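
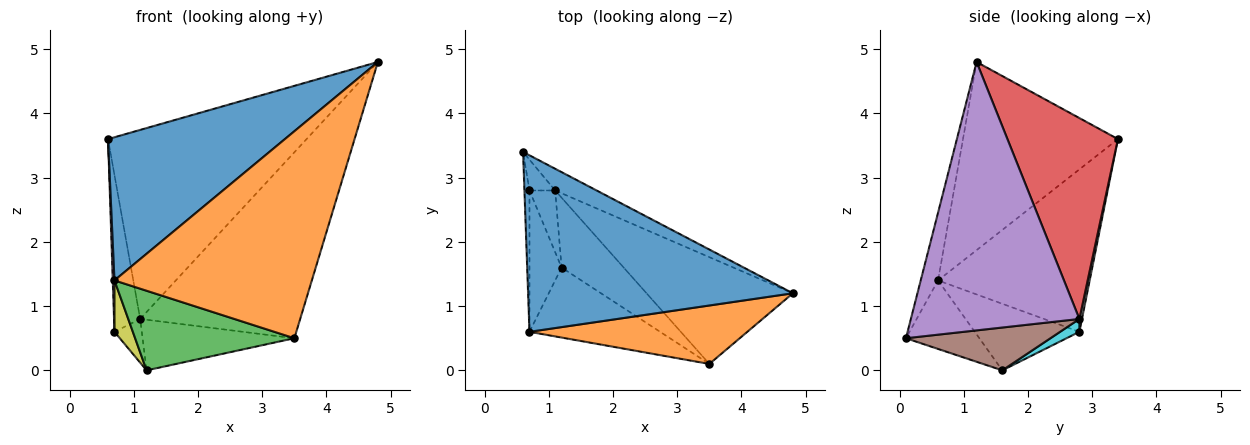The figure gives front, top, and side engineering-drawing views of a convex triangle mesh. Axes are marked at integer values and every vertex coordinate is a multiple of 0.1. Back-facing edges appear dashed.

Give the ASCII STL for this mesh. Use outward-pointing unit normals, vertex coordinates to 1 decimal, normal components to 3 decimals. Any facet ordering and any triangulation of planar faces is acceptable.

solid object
 facet normal -0.483 -0.552 0.680
  outer loop
   vertex 0.7 0.6 1.4
   vertex 4.8 1.2 4.8
   vertex 0.6 3.4 3.6
  endloop
 endfacet
 facet normal -0.084 -0.959 0.271
  outer loop
   vertex 0.7 0.6 1.4
   vertex 3.5 0.1 0.5
   vertex 4.8 1.2 4.8
  endloop
 endfacet
 facet normal -0.327 -0.710 -0.624
  outer loop
   vertex 0.7 0.6 1.4
   vertex 1.2 1.6 0.0
   vertex 3.5 0.1 0.5
  endloop
 endfacet
 facet normal 0.484 0.869 -0.100
  outer loop
   vertex 1.1 2.8 0.8
   vertex 0.6 3.4 3.6
   vertex 4.8 1.2 4.8
  endloop
 endfacet
 facet normal 0.674 0.640 -0.368
  outer loop
   vertex 1.1 2.8 0.8
   vertex 4.8 1.2 4.8
   vertex 3.5 0.1 0.5
  endloop
 endfacet
 facet normal 0.488 0.512 -0.707
  outer loop
   vertex 1.1 2.8 0.8
   vertex 3.5 0.1 0.5
   vertex 1.2 1.6 0.0
  endloop
 endfacet
 facet normal -0.999 -0.011 -0.031
  outer loop
   vertex 0.7 2.8 0.6
   vertex 0.7 0.6 1.4
   vertex 0.6 3.4 3.6
  endloop
 endfacet
 facet normal 0.096 0.977 -0.192
  outer loop
   vertex 0.7 2.8 0.6
   vertex 0.6 3.4 3.6
   vertex 1.1 2.8 0.8
  endloop
 endfacet
 facet normal -0.890 -0.156 -0.429
  outer loop
   vertex 0.7 2.8 0.6
   vertex 1.2 1.6 0.0
   vertex 0.7 0.6 1.4
  endloop
 endfacet
 facet normal 0.378 0.535 -0.756
  outer loop
   vertex 0.7 2.8 0.6
   vertex 1.1 2.8 0.8
   vertex 1.2 1.6 0.0
  endloop
 endfacet
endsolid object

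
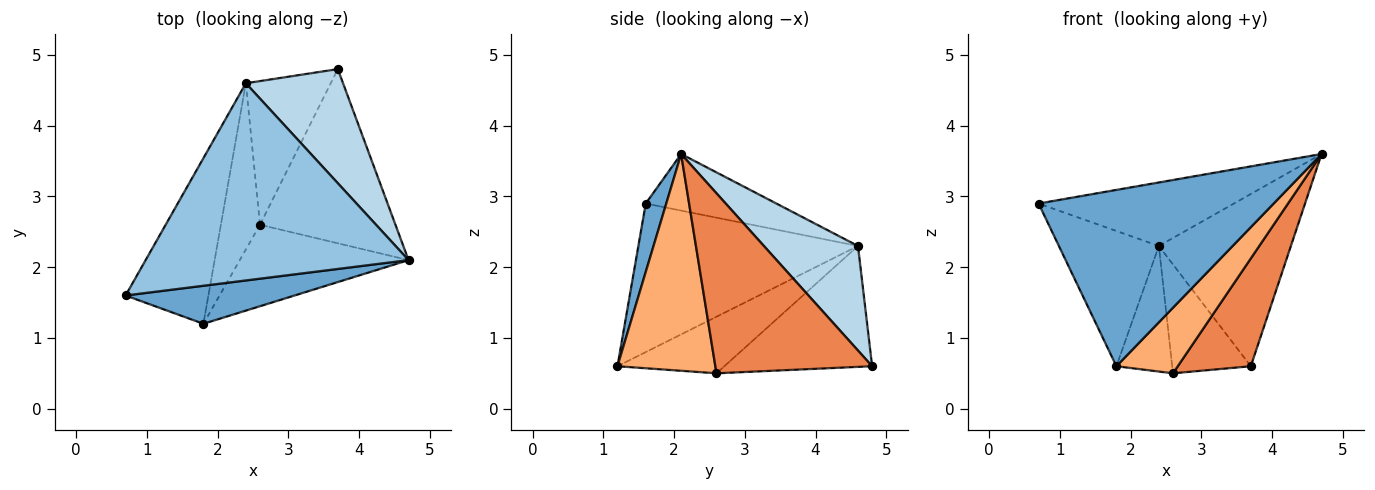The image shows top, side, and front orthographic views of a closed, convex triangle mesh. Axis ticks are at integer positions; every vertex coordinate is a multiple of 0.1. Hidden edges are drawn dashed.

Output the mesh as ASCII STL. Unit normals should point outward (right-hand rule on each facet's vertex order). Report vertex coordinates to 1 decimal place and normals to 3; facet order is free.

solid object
 facet normal 0.085 -0.974 0.210
  outer loop
   vertex 1.8 1.2 0.6
   vertex 4.7 2.1 3.6
   vertex 0.7 1.6 2.9
  endloop
 endfacet
 facet normal -0.201 0.300 0.933
  outer loop
   vertex 2.4 4.6 2.3
   vertex 0.7 1.6 2.9
   vertex 4.7 2.1 3.6
  endloop
 endfacet
 facet normal 0.511 0.717 0.475
  outer loop
   vertex 2.4 4.6 2.3
   vertex 4.7 2.1 3.6
   vertex 3.7 4.8 0.6
  endloop
 endfacet
 facet normal -0.812 0.369 -0.452
  outer loop
   vertex 2.4 4.6 2.3
   vertex 1.8 1.2 0.6
   vertex 0.7 1.6 2.9
  endloop
 endfacet
 facet normal 0.749 -0.349 -0.564
  outer loop
   vertex 2.6 2.6 0.5
   vertex 3.7 4.8 0.6
   vertex 4.7 2.1 3.6
  endloop
 endfacet
 facet normal 0.707 -0.443 -0.551
  outer loop
   vertex 2.6 2.6 0.5
   vertex 4.7 2.1 3.6
   vertex 1.8 1.2 0.6
  endloop
 endfacet
 facet normal -0.750 0.399 -0.527
  outer loop
   vertex 2.6 2.6 0.5
   vertex 2.4 4.6 2.3
   vertex 3.7 4.8 0.6
  endloop
 endfacet
 facet normal -0.756 0.395 -0.522
  outer loop
   vertex 2.6 2.6 0.5
   vertex 1.8 1.2 0.6
   vertex 2.4 4.6 2.3
  endloop
 endfacet
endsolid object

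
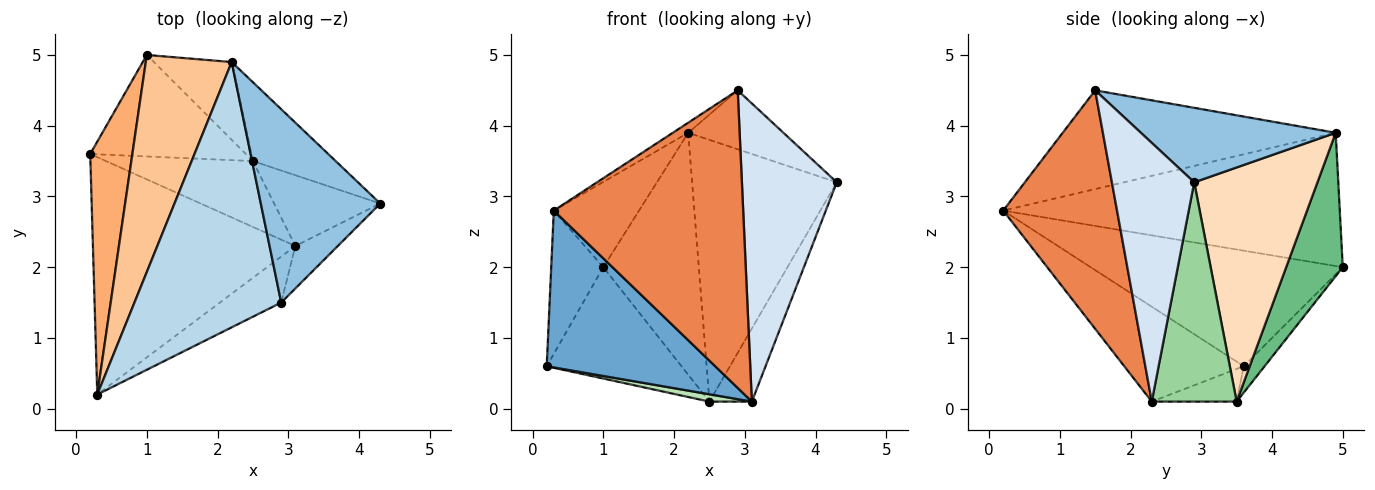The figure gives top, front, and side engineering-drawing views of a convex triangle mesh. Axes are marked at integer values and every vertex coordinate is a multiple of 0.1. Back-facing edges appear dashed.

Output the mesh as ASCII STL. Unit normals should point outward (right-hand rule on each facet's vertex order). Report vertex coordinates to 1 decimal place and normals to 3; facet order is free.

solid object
 facet normal -0.364 -0.513 -0.777
  outer loop
   vertex 3.1 2.3 0.1
   vertex 0.3 0.2 2.8
   vertex 0.2 3.6 0.6
  endloop
 endfacet
 facet normal 0.512 0.250 0.821
  outer loop
   vertex 2.9 1.5 4.5
   vertex 4.3 2.9 3.2
   vertex 2.2 4.9 3.9
  endloop
 endfacet
 facet normal -0.558 0.031 0.829
  outer loop
   vertex 2.9 1.5 4.5
   vertex 2.2 4.9 3.9
   vertex 0.3 0.2 2.8
  endloop
 endfacet
 facet normal 0.652 -0.751 -0.107
  outer loop
   vertex 2.9 1.5 4.5
   vertex 3.1 2.3 0.1
   vertex 4.3 2.9 3.2
  endloop
 endfacet
 facet normal 0.511 -0.850 -0.131
  outer loop
   vertex 2.9 1.5 4.5
   vertex 0.3 0.2 2.8
   vertex 3.1 2.3 0.1
  endloop
 endfacet
 facet normal -0.922 0.191 0.336
  outer loop
   vertex 1.0 5.0 2.0
   vertex 0.2 3.6 0.6
   vertex 0.3 0.2 2.8
  endloop
 endfacet
 facet normal -0.822 0.208 0.530
  outer loop
   vertex 1.0 5.0 2.0
   vertex 0.3 0.2 2.8
   vertex 2.2 4.9 3.9
  endloop
 endfacet
 facet normal 0.632 0.742 -0.223
  outer loop
   vertex 2.5 3.5 0.1
   vertex 2.2 4.9 3.9
   vertex 4.3 2.9 3.2
  endloop
 endfacet
 facet normal 0.491 0.829 -0.267
  outer loop
   vertex 2.5 3.5 0.1
   vertex 1.0 5.0 2.0
   vertex 2.2 4.9 3.9
  endloop
 endfacet
 facet normal 0.821 0.410 -0.397
  outer loop
   vertex 2.5 3.5 0.1
   vertex 4.3 2.9 3.2
   vertex 3.1 2.3 0.1
  endloop
 endfacet
 facet normal -0.216 -0.108 -0.970
  outer loop
   vertex 2.5 3.5 0.1
   vertex 3.1 2.3 0.1
   vertex 0.2 3.6 0.6
  endloop
 endfacet
 facet normal -0.114 0.734 -0.669
  outer loop
   vertex 2.5 3.5 0.1
   vertex 0.2 3.6 0.6
   vertex 1.0 5.0 2.0
  endloop
 endfacet
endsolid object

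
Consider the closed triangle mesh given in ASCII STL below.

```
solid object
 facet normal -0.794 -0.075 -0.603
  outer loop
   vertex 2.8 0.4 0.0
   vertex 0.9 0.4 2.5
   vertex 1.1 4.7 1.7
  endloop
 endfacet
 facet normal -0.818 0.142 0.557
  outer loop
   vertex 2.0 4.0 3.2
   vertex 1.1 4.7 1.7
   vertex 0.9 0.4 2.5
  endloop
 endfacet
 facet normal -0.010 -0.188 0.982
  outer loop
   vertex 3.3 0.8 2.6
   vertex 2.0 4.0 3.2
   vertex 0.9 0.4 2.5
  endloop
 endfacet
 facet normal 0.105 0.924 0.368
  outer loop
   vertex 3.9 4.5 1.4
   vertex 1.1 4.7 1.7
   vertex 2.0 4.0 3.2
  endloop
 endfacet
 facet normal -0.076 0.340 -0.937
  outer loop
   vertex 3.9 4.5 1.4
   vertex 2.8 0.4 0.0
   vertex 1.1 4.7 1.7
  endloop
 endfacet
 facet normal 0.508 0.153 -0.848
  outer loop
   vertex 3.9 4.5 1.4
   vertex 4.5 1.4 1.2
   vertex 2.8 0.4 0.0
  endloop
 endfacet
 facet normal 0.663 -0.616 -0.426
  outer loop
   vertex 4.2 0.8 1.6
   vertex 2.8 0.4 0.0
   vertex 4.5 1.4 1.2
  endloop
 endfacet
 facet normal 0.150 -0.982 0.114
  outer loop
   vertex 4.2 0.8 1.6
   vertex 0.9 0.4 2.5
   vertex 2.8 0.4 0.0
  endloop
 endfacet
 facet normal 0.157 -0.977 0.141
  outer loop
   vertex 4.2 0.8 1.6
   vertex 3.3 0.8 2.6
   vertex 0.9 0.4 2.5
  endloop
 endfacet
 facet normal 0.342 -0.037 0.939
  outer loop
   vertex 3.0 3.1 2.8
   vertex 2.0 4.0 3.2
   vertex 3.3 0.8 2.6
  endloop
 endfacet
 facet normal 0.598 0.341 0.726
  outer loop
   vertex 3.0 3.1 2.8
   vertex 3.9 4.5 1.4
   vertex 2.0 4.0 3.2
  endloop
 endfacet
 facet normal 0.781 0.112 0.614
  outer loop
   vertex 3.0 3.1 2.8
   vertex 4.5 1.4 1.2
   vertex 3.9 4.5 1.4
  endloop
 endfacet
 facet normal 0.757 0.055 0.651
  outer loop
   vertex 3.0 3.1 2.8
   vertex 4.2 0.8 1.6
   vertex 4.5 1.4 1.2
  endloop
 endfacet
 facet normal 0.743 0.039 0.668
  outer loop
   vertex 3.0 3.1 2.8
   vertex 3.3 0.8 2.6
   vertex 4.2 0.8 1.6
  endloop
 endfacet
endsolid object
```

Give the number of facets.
14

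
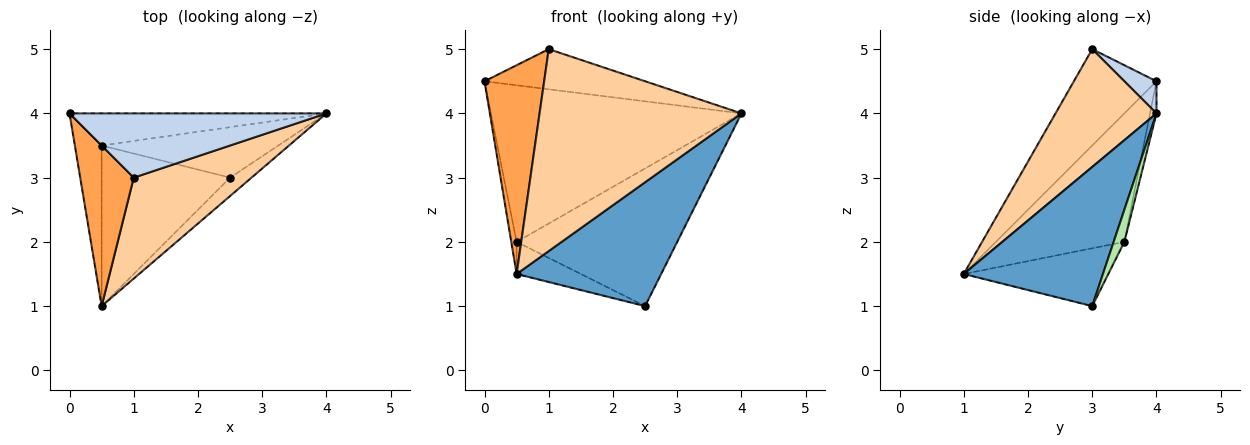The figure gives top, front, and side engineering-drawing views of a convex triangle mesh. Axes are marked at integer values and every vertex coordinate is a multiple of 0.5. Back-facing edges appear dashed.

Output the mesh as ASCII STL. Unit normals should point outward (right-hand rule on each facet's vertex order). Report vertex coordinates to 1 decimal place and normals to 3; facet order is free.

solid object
 facet normal 0.690 -0.716 -0.106
  outer loop
   vertex 2.5 3.0 1.0
   vertex 4.0 4.0 4.0
   vertex 0.5 1.0 1.5
  endloop
 endfacet
 facet normal 0.105 0.527 0.843
  outer loop
   vertex 1.0 3.0 5.0
   vertex 4.0 4.0 4.0
   vertex 0.0 4.0 4.5
  endloop
 endfacet
 facet normal -0.739 -0.534 0.411
  outer loop
   vertex 1.0 3.0 5.0
   vertex 0.0 4.0 4.5
   vertex 0.5 1.0 1.5
  endloop
 endfacet
 facet normal 0.408 -0.816 0.408
  outer loop
   vertex 1.0 3.0 5.0
   vertex 0.5 1.0 1.5
   vertex 4.0 4.0 4.0
  endloop
 endfacet
 facet normal -0.025 0.979 -0.201
  outer loop
   vertex 0.5 3.5 2.0
   vertex 0.0 4.0 4.5
   vertex 4.0 4.0 4.0
  endloop
 endfacet
 facet normal 0.062 0.937 -0.344
  outer loop
   vertex 0.5 3.5 2.0
   vertex 4.0 4.0 4.0
   vertex 2.5 3.0 1.0
  endloop
 endfacet
 facet normal -0.978 0.041 -0.204
  outer loop
   vertex 0.5 3.5 2.0
   vertex 0.5 1.0 1.5
   vertex 0.0 4.0 4.5
  endloop
 endfacet
 facet normal -0.404 0.179 -0.897
  outer loop
   vertex 0.5 3.5 2.0
   vertex 2.5 3.0 1.0
   vertex 0.5 1.0 1.5
  endloop
 endfacet
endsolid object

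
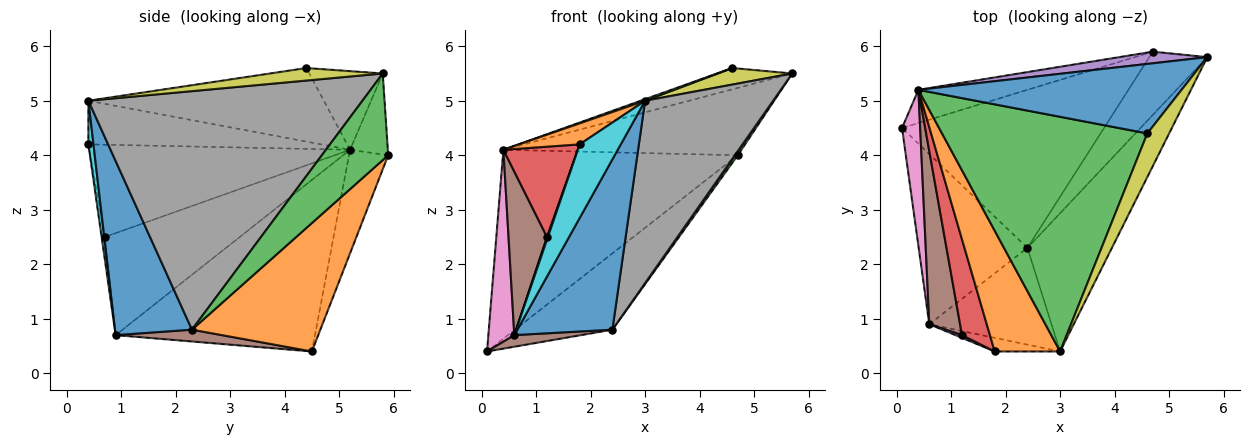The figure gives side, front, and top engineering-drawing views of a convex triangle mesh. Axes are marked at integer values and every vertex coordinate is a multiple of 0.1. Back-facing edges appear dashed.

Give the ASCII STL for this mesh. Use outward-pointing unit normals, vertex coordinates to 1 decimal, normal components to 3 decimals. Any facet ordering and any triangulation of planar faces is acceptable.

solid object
 facet normal -0.275 0.282 0.919
  outer loop
   vertex 0.4 5.2 4.1
   vertex 4.6 4.4 5.6
   vertex 5.7 5.8 5.5
  endloop
 endfacet
 facet normal 0.497 0.377 -0.782
  outer loop
   vertex 4.7 5.9 4.0
   vertex 2.4 2.3 0.8
   vertex 0.1 4.5 0.4
  endloop
 endfacet
 facet normal 0.830 -0.036 -0.556
  outer loop
   vertex 4.7 5.9 4.0
   vertex 5.7 5.8 5.5
   vertex 2.4 2.3 0.8
  endloop
 endfacet
 facet normal -0.162 0.972 -0.171
  outer loop
   vertex 4.7 5.9 4.0
   vertex 0.1 4.5 0.4
   vertex 0.4 5.2 4.1
  endloop
 endfacet
 facet normal -0.155 0.974 0.168
  outer loop
   vertex 4.7 5.9 4.0
   vertex 0.4 5.2 4.1
   vertex 5.7 5.8 5.5
  endloop
 endfacet
 facet normal 0.108 -0.068 -0.992
  outer loop
   vertex 0.6 0.9 0.7
   vertex 0.1 4.5 0.4
   vertex 2.4 2.3 0.8
  endloop
 endfacet
 facet normal -0.986 -0.128 0.104
  outer loop
   vertex 0.6 0.9 0.7
   vertex 0.4 5.2 4.1
   vertex 0.1 4.5 0.4
  endloop
 endfacet
 facet normal 0.863 -0.403 -0.306
  outer loop
   vertex 3.0 0.4 5.0
   vertex 2.4 2.3 0.8
   vertex 5.7 5.8 5.5
  endloop
 endfacet
 facet normal 0.473 -0.313 0.824
  outer loop
   vertex 3.0 0.4 5.0
   vertex 5.7 5.8 5.5
   vertex 4.6 4.4 5.6
  endloop
 endfacet
 facet normal 0.121 -0.976 -0.181
  outer loop
   vertex 3.0 0.4 5.0
   vertex 1.8 0.4 4.2
   vertex 0.6 0.9 0.7
  endloop
 endfacet
 facet normal 0.576 -0.711 -0.404
  outer loop
   vertex 3.0 0.4 5.0
   vertex 0.6 0.9 0.7
   vertex 2.4 2.3 0.8
  endloop
 endfacet
 facet normal -0.549 -0.143 0.824
  outer loop
   vertex 3.0 0.4 5.0
   vertex 0.4 5.2 4.1
   vertex 1.8 0.4 4.2
  endloop
 endfacet
 facet normal -0.337 -0.006 0.941
  outer loop
   vertex 3.0 0.4 5.0
   vertex 4.6 4.4 5.6
   vertex 0.4 5.2 4.1
  endloop
 endfacet
 facet normal -0.923 -0.263 0.279
  outer loop
   vertex 1.2 0.7 2.5
   vertex 1.8 0.4 4.2
   vertex 0.4 5.2 4.1
  endloop
 endfacet
 facet normal -0.921 -0.276 0.276
  outer loop
   vertex 1.2 0.7 2.5
   vertex 0.6 0.9 0.7
   vertex 1.8 0.4 4.2
  endloop
 endfacet
 facet normal -0.924 -0.263 0.279
  outer loop
   vertex 1.2 0.7 2.5
   vertex 0.4 5.2 4.1
   vertex 0.6 0.9 0.7
  endloop
 endfacet
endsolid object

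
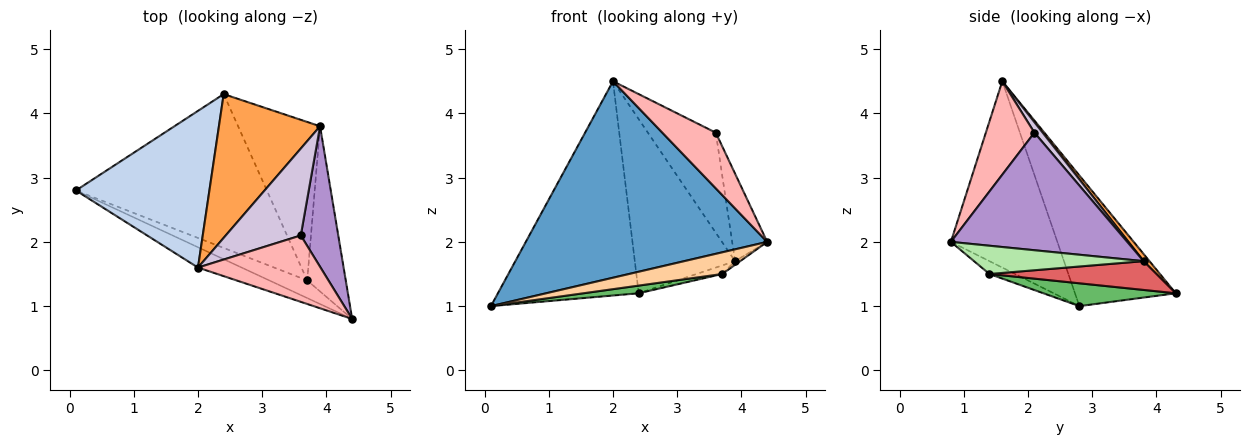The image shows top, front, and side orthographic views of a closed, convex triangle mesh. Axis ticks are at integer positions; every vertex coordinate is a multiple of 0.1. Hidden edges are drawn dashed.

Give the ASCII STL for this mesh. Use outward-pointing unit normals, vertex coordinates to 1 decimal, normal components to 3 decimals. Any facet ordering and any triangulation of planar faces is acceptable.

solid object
 facet normal -0.402 -0.911 -0.094
  outer loop
   vertex 2.0 1.6 4.5
   vertex 0.1 2.8 1.0
   vertex 4.4 0.8 2.0
  endloop
 endfacet
 facet normal -0.500 0.699 0.511
  outer loop
   vertex 2.0 1.6 4.5
   vertex 2.4 4.3 1.2
   vertex 0.1 2.8 1.0
  endloop
 endfacet
 facet normal 0.045 0.771 0.636
  outer loop
   vertex 3.9 3.8 1.7
   vertex 2.4 4.3 1.2
   vertex 2.0 1.6 4.5
  endloop
 endfacet
 facet normal -0.209 -0.758 -0.617
  outer loop
   vertex 3.7 1.4 1.5
   vertex 4.4 0.8 2.0
   vertex 0.1 2.8 1.0
  endloop
 endfacet
 facet normal 0.119 -0.049 -0.992
  outer loop
   vertex 3.7 1.4 1.5
   vertex 0.1 2.8 1.0
   vertex 2.4 4.3 1.2
  endloop
 endfacet
 facet normal 0.591 0.018 -0.806
  outer loop
   vertex 3.7 1.4 1.5
   vertex 3.9 3.8 1.7
   vertex 4.4 0.8 2.0
  endloop
 endfacet
 facet normal 0.331 0.051 -0.942
  outer loop
   vertex 3.7 1.4 1.5
   vertex 2.4 4.3 1.2
   vertex 3.9 3.8 1.7
  endloop
 endfacet
 facet normal 0.504 -0.555 0.662
  outer loop
   vertex 3.6 2.1 3.7
   vertex 2.0 1.6 4.5
   vertex 4.4 0.8 2.0
  endloop
 endfacet
 facet normal 0.936 0.186 0.298
  outer loop
   vertex 3.6 2.1 3.7
   vertex 4.4 0.8 2.0
   vertex 3.9 3.8 1.7
  endloop
 endfacet
 facet normal 0.091 0.752 0.653
  outer loop
   vertex 3.6 2.1 3.7
   vertex 3.9 3.8 1.7
   vertex 2.0 1.6 4.5
  endloop
 endfacet
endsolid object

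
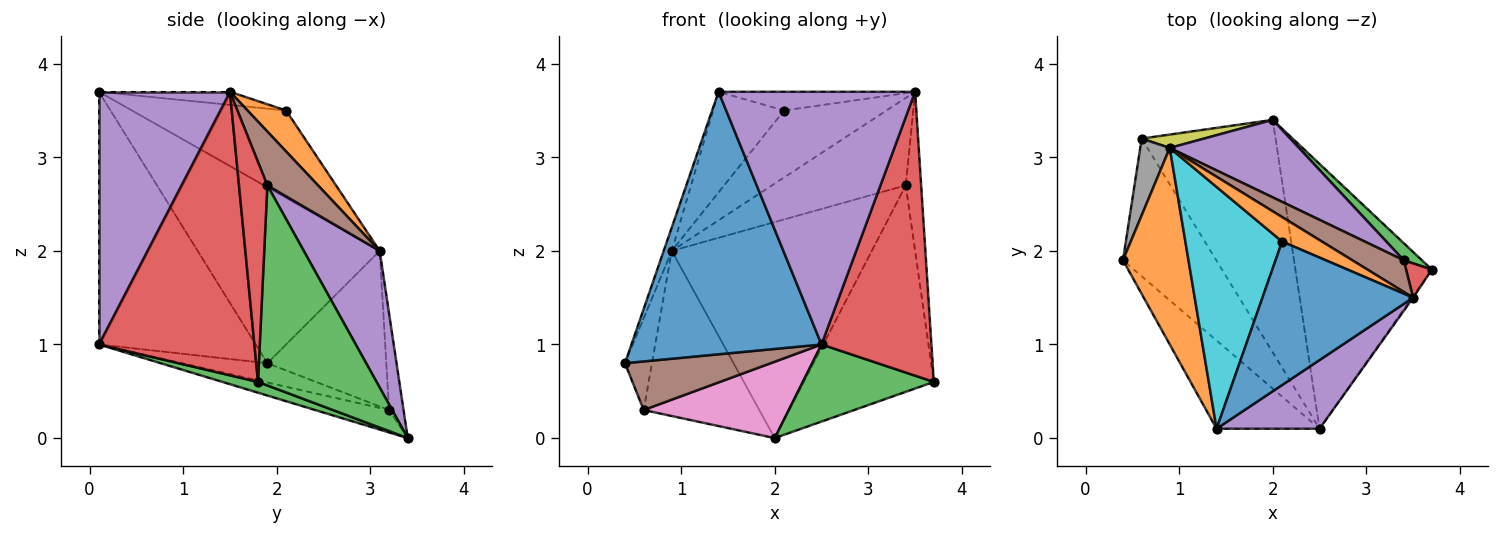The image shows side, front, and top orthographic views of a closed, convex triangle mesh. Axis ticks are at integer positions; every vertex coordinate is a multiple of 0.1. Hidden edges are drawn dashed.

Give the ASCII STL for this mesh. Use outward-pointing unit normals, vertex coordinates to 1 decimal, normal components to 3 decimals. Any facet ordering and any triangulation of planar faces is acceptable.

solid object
 facet normal -0.616 -0.747 -0.251
  outer loop
   vertex 2.5 0.1 1.0
   vertex 1.4 0.1 3.7
   vertex 0.4 1.9 0.8
  endloop
 endfacet
 facet normal -0.936 0.042 0.349
  outer loop
   vertex 0.9 3.1 2.0
   vertex 0.4 1.9 0.8
   vertex 1.4 0.1 3.7
  endloop
 endfacet
 facet normal 0.076 -0.279 -0.957
  outer loop
   vertex 2.0 3.4 0.0
   vertex 3.7 1.8 0.6
   vertex 2.5 0.1 1.0
  endloop
 endfacet
 facet normal 0.817 -0.577 -0.003
  outer loop
   vertex 3.5 1.5 3.7
   vertex 2.5 0.1 1.0
   vertex 3.7 1.8 0.6
  endloop
 endfacet
 facet normal 0.541 -0.812 0.220
  outer loop
   vertex 3.5 1.5 3.7
   vertex 1.4 0.1 3.7
   vertex 2.5 0.1 1.0
  endloop
 endfacet
 facet normal -0.192 -0.326 -0.926
  outer loop
   vertex 0.6 3.2 0.3
   vertex 2.5 0.1 1.0
   vertex 0.4 1.9 0.8
  endloop
 endfacet
 facet normal -0.157 -0.308 -0.938
  outer loop
   vertex 0.6 3.2 0.3
   vertex 2.0 3.4 0.0
   vertex 2.5 0.1 1.0
  endloop
 endfacet
 facet normal -0.959 0.218 0.182
  outer loop
   vertex 0.6 3.2 0.3
   vertex 0.4 1.9 0.8
   vertex 0.9 3.1 2.0
  endloop
 endfacet
 facet normal -0.124 0.989 0.080
  outer loop
   vertex 0.6 3.2 0.3
   vertex 0.9 3.1 2.0
   vertex 2.0 3.4 0.0
  endloop
 endfacet
 facet normal -0.640 0.295 0.709
  outer loop
   vertex 2.1 2.1 3.5
   vertex 0.9 3.1 2.0
   vertex 1.4 0.1 3.7
  endloop
 endfacet
 facet normal -0.086 0.129 0.988
  outer loop
   vertex 2.1 2.1 3.5
   vertex 1.4 0.1 3.7
   vertex 3.5 1.5 3.7
  endloop
 endfacet
 facet normal 0.333 0.886 0.324
  outer loop
   vertex 2.1 2.1 3.5
   vertex 3.5 1.5 3.7
   vertex 0.9 3.1 2.0
  endloop
 endfacet
 facet normal 0.673 0.737 0.061
  outer loop
   vertex 3.4 1.9 2.7
   vertex 3.7 1.8 0.6
   vertex 2.0 3.4 0.0
  endloop
 endfacet
 facet normal 0.874 0.474 0.102
  outer loop
   vertex 3.4 1.9 2.7
   vertex 3.5 1.5 3.7
   vertex 3.7 1.8 0.6
  endloop
 endfacet
 facet normal 0.336 0.886 0.318
  outer loop
   vertex 3.4 1.9 2.7
   vertex 2.0 3.4 0.0
   vertex 0.9 3.1 2.0
  endloop
 endfacet
 facet normal 0.335 0.886 0.321
  outer loop
   vertex 3.4 1.9 2.7
   vertex 0.9 3.1 2.0
   vertex 3.5 1.5 3.7
  endloop
 endfacet
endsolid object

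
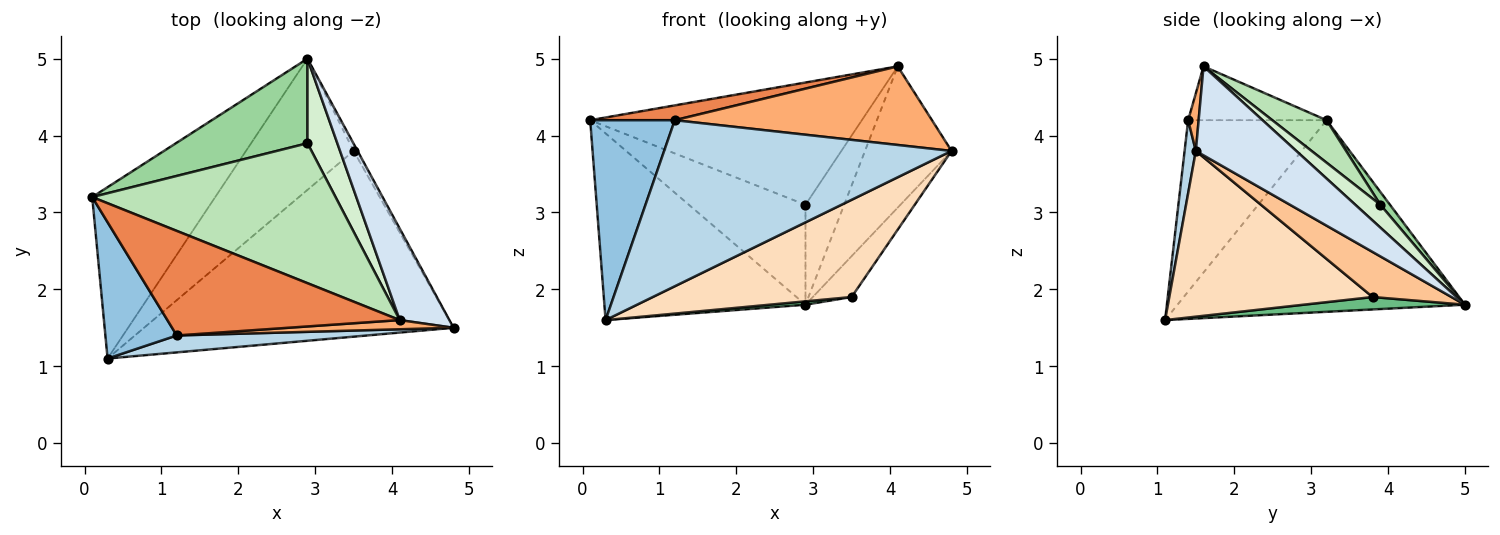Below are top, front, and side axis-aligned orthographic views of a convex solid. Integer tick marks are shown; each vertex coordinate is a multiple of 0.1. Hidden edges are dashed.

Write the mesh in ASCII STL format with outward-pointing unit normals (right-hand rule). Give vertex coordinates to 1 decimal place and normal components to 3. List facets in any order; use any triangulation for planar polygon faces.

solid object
 facet normal -0.725 0.507 -0.466
  outer loop
   vertex 0.3 1.1 1.6
   vertex 0.1 3.2 4.2
   vertex 2.9 5.0 1.8
  endloop
 endfacet
 facet normal -0.804 -0.491 0.335
  outer loop
   vertex 1.2 1.4 4.2
   vertex 0.1 3.2 4.2
   vertex 0.3 1.1 1.6
  endloop
 endfacet
 facet normal 0.039 -0.994 0.101
  outer loop
   vertex 1.2 1.4 4.2
   vertex 0.3 1.1 1.6
   vertex 4.8 1.5 3.8
  endloop
 endfacet
 facet normal 0.698 0.601 0.389
  outer loop
   vertex 4.1 1.6 4.9
   vertex 4.8 1.5 3.8
   vertex 2.9 5.0 1.8
  endloop
 endfacet
 facet normal -0.224 -0.137 0.965
  outer loop
   vertex 4.1 1.6 4.9
   vertex 0.1 3.2 4.2
   vertex 1.2 1.4 4.2
  endloop
 endfacet
 facet normal 0.040 -0.992 0.116
  outer loop
   vertex 4.1 1.6 4.9
   vertex 1.2 1.4 4.2
   vertex 4.8 1.5 3.8
  endloop
 endfacet
 facet normal 0.894 0.441 -0.079
  outer loop
   vertex 3.5 3.8 1.9
   vertex 2.9 5.0 1.8
   vertex 4.8 1.5 3.8
  endloop
 endfacet
 facet normal 0.429 -0.419 -0.800
  outer loop
   vertex 3.5 3.8 1.9
   vertex 4.8 1.5 3.8
   vertex 0.3 1.1 1.6
  endloop
 endfacet
 facet normal 0.115 -0.025 -0.993
  outer loop
   vertex 3.5 3.8 1.9
   vertex 0.3 1.1 1.6
   vertex 2.9 5.0 1.8
  endloop
 endfacet
 facet normal 0.063 0.762 0.645
  outer loop
   vertex 2.9 3.9 3.1
   vertex 2.9 5.0 1.8
   vertex 0.1 3.2 4.2
  endloop
 endfacet
 facet normal 0.130 0.652 0.747
  outer loop
   vertex 2.9 3.9 3.1
   vertex 0.1 3.2 4.2
   vertex 4.1 1.6 4.9
  endloop
 endfacet
 facet normal 0.443 0.684 0.579
  outer loop
   vertex 2.9 3.9 3.1
   vertex 4.1 1.6 4.9
   vertex 2.9 5.0 1.8
  endloop
 endfacet
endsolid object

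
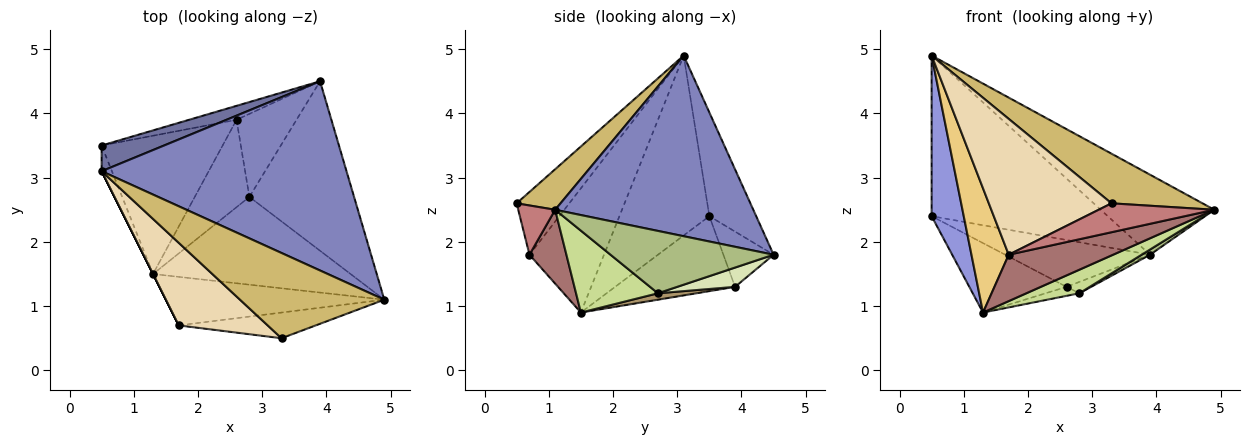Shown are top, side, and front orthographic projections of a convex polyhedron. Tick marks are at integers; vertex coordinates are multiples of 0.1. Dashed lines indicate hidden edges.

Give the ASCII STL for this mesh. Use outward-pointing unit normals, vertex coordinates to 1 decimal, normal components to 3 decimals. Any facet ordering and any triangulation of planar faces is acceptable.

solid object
 facet normal -0.254 0.955 0.153
  outer loop
   vertex 0.5 3.1 4.9
   vertex 3.9 4.5 1.8
   vertex 0.5 3.5 2.4
  endloop
 endfacet
 facet normal 0.562 0.322 0.762
  outer loop
   vertex 0.5 3.1 4.9
   vertex 4.9 1.1 2.5
   vertex 3.9 4.5 1.8
  endloop
 endfacet
 facet normal -0.940 -0.336 -0.054
  outer loop
   vertex 1.3 1.5 0.9
   vertex 0.5 3.1 4.9
   vertex 0.5 3.5 2.4
  endloop
 endfacet
 facet normal -0.315 0.909 -0.271
  outer loop
   vertex 2.6 3.9 1.3
   vertex 0.5 3.5 2.4
   vertex 3.9 4.5 1.8
  endloop
 endfacet
 facet normal -0.484 0.393 -0.782
  outer loop
   vertex 2.6 3.9 1.3
   vertex 1.3 1.5 0.9
   vertex 0.5 3.5 2.4
  endloop
 endfacet
 facet normal 0.512 -0.026 -0.859
  outer loop
   vertex 2.8 2.7 1.2
   vertex 3.9 4.5 1.8
   vertex 4.9 1.1 2.5
  endloop
 endfacet
 facet normal 0.372 -0.241 -0.897
  outer loop
   vertex 2.8 2.7 1.2
   vertex 4.9 1.1 2.5
   vertex 1.3 1.5 0.9
  endloop
 endfacet
 facet normal 0.303 0.129 -0.944
  outer loop
   vertex 2.8 2.7 1.2
   vertex 2.6 3.9 1.3
   vertex 3.9 4.5 1.8
  endloop
 endfacet
 facet normal 0.116 0.102 -0.988
  outer loop
   vertex 2.8 2.7 1.2
   vertex 1.3 1.5 0.9
   vertex 2.6 3.9 1.3
  endloop
 endfacet
 facet normal 0.236 -0.489 0.840
  outer loop
   vertex 3.3 0.5 2.6
   vertex 4.9 1.1 2.5
   vertex 0.5 3.1 4.9
  endloop
 endfacet
 facet normal -0.894 -0.447 0.000
  outer loop
   vertex 1.7 0.7 1.8
   vertex 0.5 3.1 4.9
   vertex 1.3 1.5 0.9
  endloop
 endfacet
 facet normal -0.344 -0.802 0.488
  outer loop
   vertex 1.7 0.7 1.8
   vertex 3.3 0.5 2.6
   vertex 0.5 3.1 4.9
  endloop
 endfacet
 facet normal 0.238 -0.671 -0.702
  outer loop
   vertex 1.7 0.7 1.8
   vertex 1.3 1.5 0.9
   vertex 4.9 1.1 2.5
  endloop
 endfacet
 facet normal 0.232 -0.727 -0.646
  outer loop
   vertex 1.7 0.7 1.8
   vertex 4.9 1.1 2.5
   vertex 3.3 0.5 2.6
  endloop
 endfacet
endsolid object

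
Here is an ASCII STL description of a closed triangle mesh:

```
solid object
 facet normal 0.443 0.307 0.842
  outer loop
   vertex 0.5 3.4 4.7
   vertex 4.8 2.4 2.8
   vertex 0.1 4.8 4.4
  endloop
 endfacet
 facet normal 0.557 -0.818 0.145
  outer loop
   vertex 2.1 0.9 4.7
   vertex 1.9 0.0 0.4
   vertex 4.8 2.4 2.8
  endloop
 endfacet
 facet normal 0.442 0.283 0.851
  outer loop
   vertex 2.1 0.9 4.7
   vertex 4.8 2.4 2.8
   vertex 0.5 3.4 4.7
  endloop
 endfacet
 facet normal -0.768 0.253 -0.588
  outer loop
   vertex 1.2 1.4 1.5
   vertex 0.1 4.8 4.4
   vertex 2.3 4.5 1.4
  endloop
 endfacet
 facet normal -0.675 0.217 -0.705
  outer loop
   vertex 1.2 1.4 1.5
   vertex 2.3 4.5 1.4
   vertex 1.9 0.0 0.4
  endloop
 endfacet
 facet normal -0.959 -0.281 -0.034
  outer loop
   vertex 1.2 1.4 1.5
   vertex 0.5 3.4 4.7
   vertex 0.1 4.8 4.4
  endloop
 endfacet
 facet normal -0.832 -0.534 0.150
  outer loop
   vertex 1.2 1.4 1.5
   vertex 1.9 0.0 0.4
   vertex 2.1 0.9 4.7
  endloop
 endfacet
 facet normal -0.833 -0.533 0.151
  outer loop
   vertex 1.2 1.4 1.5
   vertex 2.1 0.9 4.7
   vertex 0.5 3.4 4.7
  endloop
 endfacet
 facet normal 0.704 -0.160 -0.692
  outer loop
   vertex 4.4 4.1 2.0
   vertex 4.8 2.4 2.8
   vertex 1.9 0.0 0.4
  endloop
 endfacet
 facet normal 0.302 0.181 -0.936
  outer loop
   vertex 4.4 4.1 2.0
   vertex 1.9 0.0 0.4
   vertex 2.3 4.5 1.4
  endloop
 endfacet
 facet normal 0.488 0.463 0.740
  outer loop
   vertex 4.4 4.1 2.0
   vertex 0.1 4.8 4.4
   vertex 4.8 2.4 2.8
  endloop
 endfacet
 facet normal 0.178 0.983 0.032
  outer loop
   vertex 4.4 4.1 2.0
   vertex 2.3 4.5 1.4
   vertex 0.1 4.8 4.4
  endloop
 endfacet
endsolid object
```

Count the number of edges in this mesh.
18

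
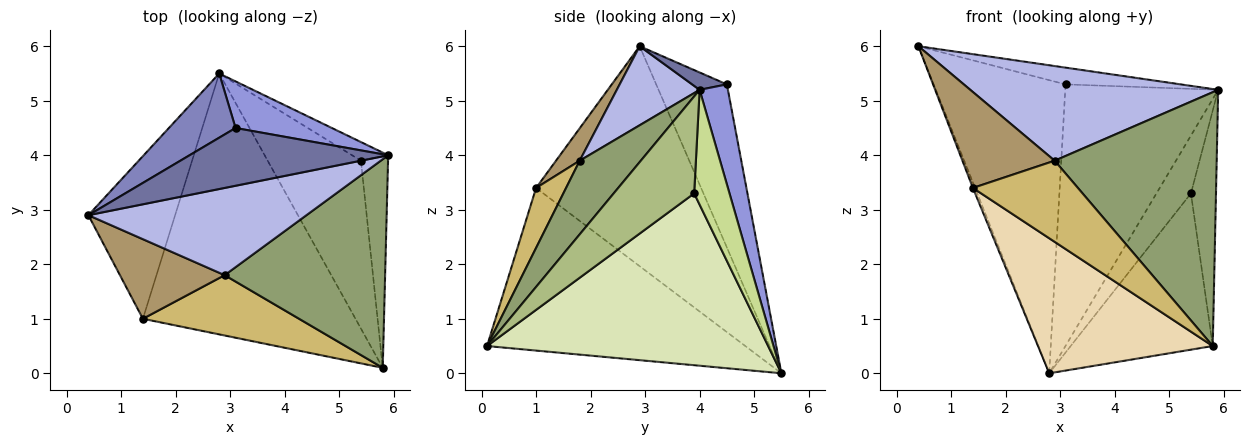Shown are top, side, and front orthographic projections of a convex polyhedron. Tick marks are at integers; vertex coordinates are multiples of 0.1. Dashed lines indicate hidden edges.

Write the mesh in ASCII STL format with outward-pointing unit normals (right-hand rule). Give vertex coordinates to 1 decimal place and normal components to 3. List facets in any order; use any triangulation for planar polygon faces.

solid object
 facet normal 0.084 0.277 0.957
  outer loop
   vertex 3.1 4.5 5.3
   vertex 0.4 2.9 6.0
   vertex 5.9 4.0 5.2
  endloop
 endfacet
 facet normal -0.464 0.865 0.190
  outer loop
   vertex 3.1 4.5 5.3
   vertex 2.8 5.5 0.0
   vertex 0.4 2.9 6.0
  endloop
 endfacet
 facet normal 0.179 0.969 0.173
  outer loop
   vertex 3.1 4.5 5.3
   vertex 5.9 4.0 5.2
   vertex 2.8 5.5 0.0
  endloop
 endfacet
 facet normal 0.239 -0.714 0.658
  outer loop
   vertex 2.9 1.8 3.9
   vertex 5.9 4.0 5.2
   vertex 0.4 2.9 6.0
  endloop
 endfacet
 facet normal 0.280 -0.742 0.610
  outer loop
   vertex 2.9 1.8 3.9
   vertex 5.8 0.1 0.5
   vertex 5.9 4.0 5.2
  endloop
 endfacet
 facet normal 0.923 0.287 -0.258
  outer loop
   vertex 5.4 3.9 3.3
   vertex 5.9 4.0 5.2
   vertex 5.8 0.1 0.5
  endloop
 endfacet
 facet normal 0.698 0.682 -0.220
  outer loop
   vertex 5.4 3.9 3.3
   vertex 2.8 5.5 0.0
   vertex 5.9 4.0 5.2
  endloop
 endfacet
 facet normal 0.803 0.406 -0.436
  outer loop
   vertex 5.4 3.9 3.3
   vertex 5.8 0.1 0.5
   vertex 2.8 5.5 0.0
  endloop
 endfacet
 facet normal 0.194 -0.755 0.626
  outer loop
   vertex 1.4 1.0 3.4
   vertex 2.9 1.8 3.9
   vertex 0.4 2.9 6.0
  endloop
 endfacet
 facet normal 0.223 -0.782 0.582
  outer loop
   vertex 1.4 1.0 3.4
   vertex 5.8 0.1 0.5
   vertex 2.9 1.8 3.9
  endloop
 endfacet
 facet normal -0.930 0.012 -0.367
  outer loop
   vertex 1.4 1.0 3.4
   vertex 0.4 2.9 6.0
   vertex 2.8 5.5 0.0
  endloop
 endfacet
 facet normal -0.562 -0.380 -0.735
  outer loop
   vertex 1.4 1.0 3.4
   vertex 2.8 5.5 0.0
   vertex 5.8 0.1 0.5
  endloop
 endfacet
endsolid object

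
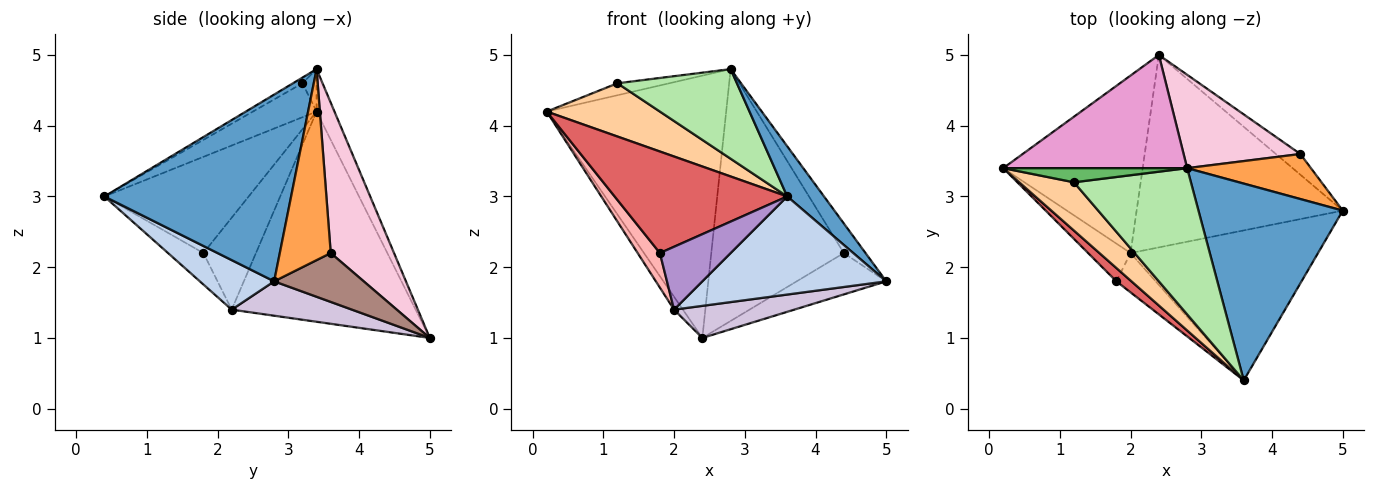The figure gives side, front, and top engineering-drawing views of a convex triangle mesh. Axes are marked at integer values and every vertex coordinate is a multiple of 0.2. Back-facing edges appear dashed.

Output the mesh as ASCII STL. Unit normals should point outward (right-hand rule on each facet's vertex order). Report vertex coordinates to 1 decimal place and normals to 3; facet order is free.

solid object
 facet normal 0.782 -0.154 0.604
  outer loop
   vertex 2.8 3.4 4.8
   vertex 3.6 0.4 3.0
   vertex 5.0 2.8 1.8
  endloop
 endfacet
 facet normal 0.216 -0.534 -0.817
  outer loop
   vertex 2.0 2.2 1.4
   vertex 5.0 2.8 1.8
   vertex 3.6 0.4 3.0
  endloop
 endfacet
 facet normal 0.790 0.337 0.512
  outer loop
   vertex 4.4 3.6 2.2
   vertex 2.8 3.4 4.8
   vertex 5.0 2.8 1.8
  endloop
 endfacet
 facet normal -0.385 -0.684 0.620
  outer loop
   vertex 1.2 3.2 4.6
   vertex 0.2 3.4 4.2
   vertex 3.6 0.4 3.0
  endloop
 endfacet
 facet normal -0.173 0.636 0.752
  outer loop
   vertex 1.2 3.2 4.6
   vertex 2.8 3.4 4.8
   vertex 0.2 3.4 4.2
  endloop
 endfacet
 facet normal -0.041 -0.522 0.852
  outer loop
   vertex 1.2 3.2 4.6
   vertex 3.6 0.4 3.0
   vertex 2.8 3.4 4.8
  endloop
 endfacet
 facet normal -0.638 -0.763 0.100
  outer loop
   vertex 1.8 1.8 2.2
   vertex 3.6 0.4 3.0
   vertex 0.2 3.4 4.2
  endloop
 endfacet
 facet normal -0.848 -0.359 -0.391
  outer loop
   vertex 1.8 1.8 2.2
   vertex 0.2 3.4 4.2
   vertex 2.0 2.2 1.4
  endloop
 endfacet
 facet normal -0.390 -0.781 -0.488
  outer loop
   vertex 1.8 1.8 2.2
   vertex 2.0 2.2 1.4
   vertex 3.6 0.4 3.0
  endloop
 endfacet
 facet normal 0.162 -0.162 -0.973
  outer loop
   vertex 2.4 5.0 1.0
   vertex 5.0 2.8 1.8
   vertex 2.0 2.2 1.4
  endloop
 endfacet
 facet normal 0.667 0.667 -0.333
  outer loop
   vertex 2.4 5.0 1.0
   vertex 4.4 3.6 2.2
   vertex 5.0 2.8 1.8
  endloop
 endfacet
 facet normal -0.833 0.040 -0.552
  outer loop
   vertex 2.4 5.0 1.0
   vertex 2.0 2.2 1.4
   vertex 0.2 3.4 4.2
  endloop
 endfacet
 facet normal -0.091 0.914 0.395
  outer loop
   vertex 2.4 5.0 1.0
   vertex 0.2 3.4 4.2
   vertex 2.8 3.4 4.8
  endloop
 endfacet
 facet normal 0.409 0.856 0.317
  outer loop
   vertex 2.4 5.0 1.0
   vertex 2.8 3.4 4.8
   vertex 4.4 3.6 2.2
  endloop
 endfacet
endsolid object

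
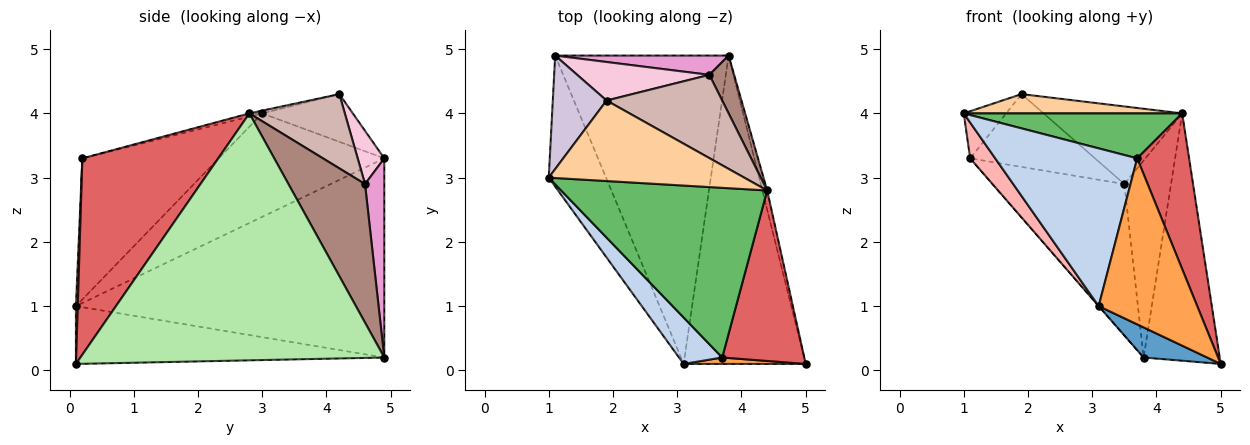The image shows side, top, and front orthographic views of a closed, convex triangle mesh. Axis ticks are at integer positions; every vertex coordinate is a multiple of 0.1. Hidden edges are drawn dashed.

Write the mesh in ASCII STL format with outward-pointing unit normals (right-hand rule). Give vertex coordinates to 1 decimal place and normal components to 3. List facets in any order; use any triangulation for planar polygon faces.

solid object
 facet normal -0.426 -0.088 -0.900
  outer loop
   vertex 3.1 0.1 1.0
   vertex 3.8 4.9 0.2
   vertex 5.0 0.1 0.1
  endloop
 endfacet
 facet normal -0.678 -0.705 0.207
  outer loop
   vertex 3.1 0.1 1.0
   vertex 3.7 0.2 3.3
   vertex 1.0 3.0 4.0
  endloop
 endfacet
 facet normal 0.018 -0.999 0.039
  outer loop
   vertex 3.1 0.1 1.0
   vertex 5.0 0.1 0.1
   vertex 3.7 0.2 3.3
  endloop
 endfacet
 facet normal -0.014 -0.233 0.972
  outer loop
   vertex 4.4 2.8 4.0
   vertex 1.9 4.2 4.3
   vertex 1.0 3.0 4.0
  endloop
 endfacet
 facet normal -0.015 -0.256 0.967
  outer loop
   vertex 4.4 2.8 4.0
   vertex 1.0 3.0 4.0
   vertex 3.7 0.2 3.3
  endloop
 endfacet
 facet normal 0.970 0.243 -0.019
  outer loop
   vertex 4.4 2.8 4.0
   vertex 5.0 0.1 0.1
   vertex 3.8 4.9 0.2
  endloop
 endfacet
 facet normal 0.870 -0.332 0.364
  outer loop
   vertex 4.4 2.8 4.0
   vertex 3.7 0.2 3.3
   vertex 5.0 0.1 0.1
  endloop
 endfacet
 facet normal -0.867 -0.131 -0.480
  outer loop
   vertex 1.1 4.9 3.3
   vertex 3.1 0.1 1.0
   vertex 1.0 3.0 4.0
  endloop
 endfacet
 facet normal -0.754 0.001 -0.657
  outer loop
   vertex 1.1 4.9 3.3
   vertex 3.8 4.9 0.2
   vertex 3.1 0.1 1.0
  endloop
 endfacet
 facet normal -0.634 0.297 0.715
  outer loop
   vertex 1.1 4.9 3.3
   vertex 1.0 3.0 4.0
   vertex 1.9 4.2 4.3
  endloop
 endfacet
 facet normal 0.844 0.514 0.151
  outer loop
   vertex 3.5 4.6 2.9
   vertex 4.4 2.8 4.0
   vertex 3.8 4.9 0.2
  endloop
 endfacet
 facet normal 0.425 0.617 0.662
  outer loop
   vertex 3.5 4.6 2.9
   vertex 1.9 4.2 4.3
   vertex 4.4 2.8 4.0
  endloop
 endfacet
 facet normal 0.144 0.982 0.125
  outer loop
   vertex 3.5 4.6 2.9
   vertex 3.8 4.9 0.2
   vertex 1.1 4.9 3.3
  endloop
 endfacet
 facet normal 0.185 0.868 0.460
  outer loop
   vertex 3.5 4.6 2.9
   vertex 1.1 4.9 3.3
   vertex 1.9 4.2 4.3
  endloop
 endfacet
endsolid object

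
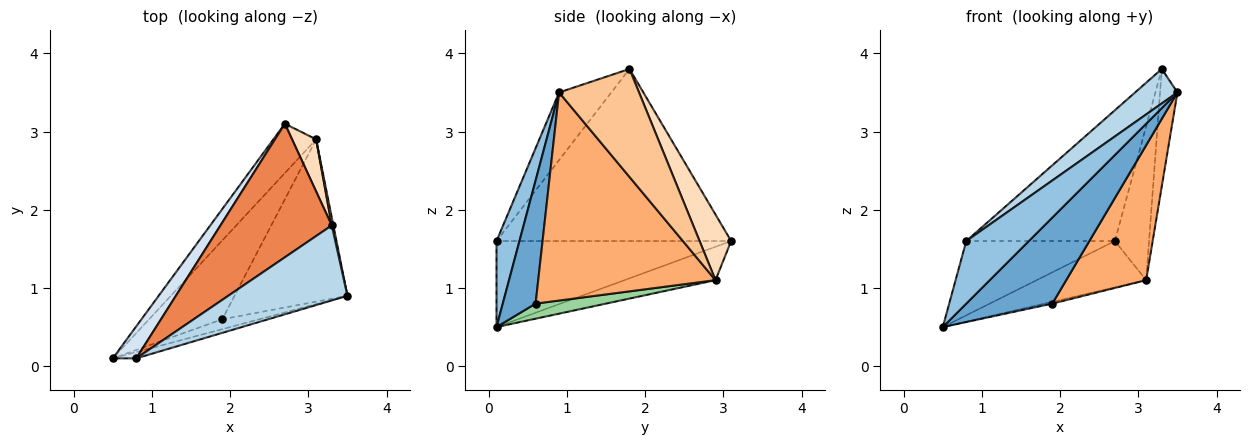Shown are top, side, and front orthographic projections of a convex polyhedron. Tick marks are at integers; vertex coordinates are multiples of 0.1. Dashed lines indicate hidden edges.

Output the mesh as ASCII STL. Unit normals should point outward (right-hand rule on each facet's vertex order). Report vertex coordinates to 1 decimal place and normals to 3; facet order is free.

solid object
 facet normal 0.355 -0.929 -0.107
  outer loop
   vertex 1.9 0.6 0.8
   vertex 3.5 0.9 3.5
   vertex 0.5 0.1 0.5
  endloop
 endfacet
 facet normal 0.343 -0.935 -0.093
  outer loop
   vertex 0.8 0.1 1.6
   vertex 0.5 0.1 0.5
   vertex 3.5 0.9 3.5
  endloop
 endfacet
 facet normal -0.458 -0.371 0.808
  outer loop
   vertex 0.8 0.1 1.6
   vertex 3.5 0.9 3.5
   vertex 3.3 1.8 3.8
  endloop
 endfacet
 facet normal -0.823 0.521 0.225
  outer loop
   vertex 0.8 0.1 1.6
   vertex 2.7 3.1 1.6
   vertex 0.5 0.1 0.5
  endloop
 endfacet
 facet normal -0.741 0.469 0.480
  outer loop
   vertex 0.8 0.1 1.6
   vertex 3.3 1.8 3.8
   vertex 2.7 3.1 1.6
  endloop
 endfacet
 facet normal 0.817 -0.369 -0.443
  outer loop
   vertex 3.1 2.9 1.1
   vertex 3.5 0.9 3.5
   vertex 1.9 0.6 0.8
  endloop
 endfacet
 facet normal 0.977 0.212 0.014
  outer loop
   vertex 3.1 2.9 1.1
   vertex 3.3 1.8 3.8
   vertex 3.5 0.9 3.5
  endloop
 endfacet
 facet normal 0.658 0.713 0.242
  outer loop
   vertex 3.1 2.9 1.1
   vertex 2.7 3.1 1.6
   vertex 3.3 1.8 3.8
  endloop
 endfacet
 facet normal -0.495 0.595 -0.634
  outer loop
   vertex 3.1 2.9 1.1
   vertex 0.5 0.1 0.5
   vertex 2.7 3.1 1.6
  endloop
 endfacet
 facet normal 0.202 0.022 -0.979
  outer loop
   vertex 3.1 2.9 1.1
   vertex 1.9 0.6 0.8
   vertex 0.5 0.1 0.5
  endloop
 endfacet
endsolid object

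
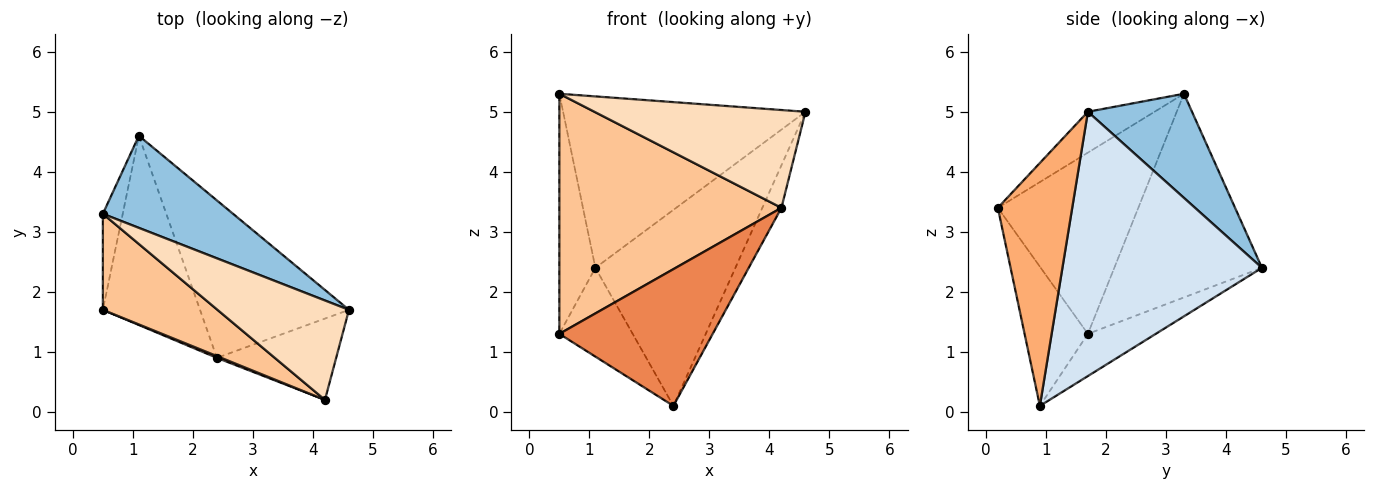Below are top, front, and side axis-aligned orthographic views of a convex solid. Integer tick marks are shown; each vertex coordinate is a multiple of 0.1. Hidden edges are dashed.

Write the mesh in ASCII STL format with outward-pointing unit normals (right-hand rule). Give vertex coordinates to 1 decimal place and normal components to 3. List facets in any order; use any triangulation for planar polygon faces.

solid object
 facet normal -0.967 0.236 -0.094
  outer loop
   vertex 0.5 3.3 5.3
   vertex 1.1 4.6 2.4
   vertex 0.5 1.7 1.3
  endloop
 endfacet
 facet normal 0.354 0.824 0.443
  outer loop
   vertex 0.5 3.3 5.3
   vertex 4.6 1.7 5.0
   vertex 1.1 4.6 2.4
  endloop
 endfacet
 facet normal -0.366 0.395 -0.843
  outer loop
   vertex 2.4 0.9 0.1
   vertex 0.5 1.7 1.3
   vertex 1.1 4.6 2.4
  endloop
 endfacet
 facet normal 0.743 0.522 -0.419
  outer loop
   vertex 2.4 0.9 0.1
   vertex 1.1 4.6 2.4
   vertex 4.6 1.7 5.0
  endloop
 endfacet
 facet normal -0.382 -0.924 0.012
  outer loop
   vertex 4.2 0.2 3.4
   vertex 0.5 1.7 1.3
   vertex 2.4 0.9 0.1
  endloop
 endfacet
 facet normal 0.875 0.225 -0.429
  outer loop
   vertex 4.2 0.2 3.4
   vertex 2.4 0.9 0.1
   vertex 4.6 1.7 5.0
  endloop
 endfacet
 facet normal -0.506 -0.801 0.320
  outer loop
   vertex 4.2 0.2 3.4
   vertex 0.5 3.3 5.3
   vertex 0.5 1.7 1.3
  endloop
 endfacet
 facet normal -0.216 -0.685 0.696
  outer loop
   vertex 4.2 0.2 3.4
   vertex 4.6 1.7 5.0
   vertex 0.5 3.3 5.3
  endloop
 endfacet
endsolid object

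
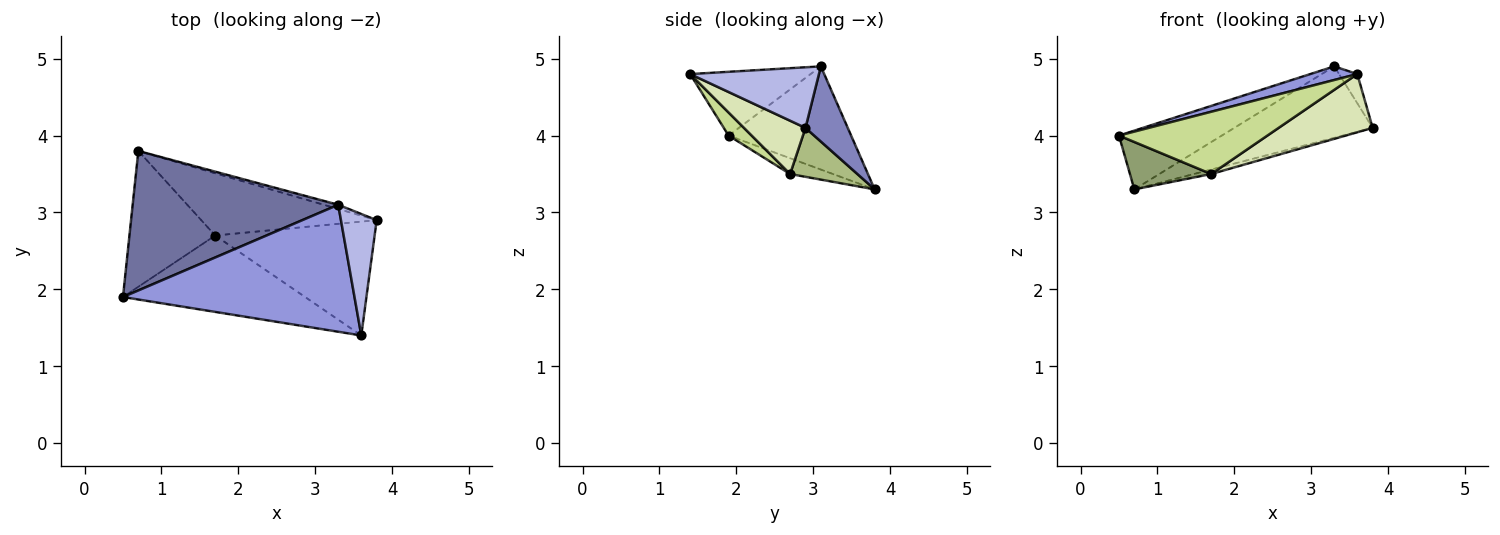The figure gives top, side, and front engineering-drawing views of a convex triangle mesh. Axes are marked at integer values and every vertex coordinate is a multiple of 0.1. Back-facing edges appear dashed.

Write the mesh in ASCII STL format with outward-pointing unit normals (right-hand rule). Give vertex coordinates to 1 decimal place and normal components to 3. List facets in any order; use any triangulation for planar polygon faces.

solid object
 facet normal -0.420 0.352 0.836
  outer loop
   vertex 3.3 3.1 4.9
   vertex 0.7 3.8 3.3
   vertex 0.5 1.9 4.0
  endloop
 endfacet
 facet normal 0.292 0.955 -0.056
  outer loop
   vertex 3.3 3.1 4.9
   vertex 3.8 2.9 4.1
   vertex 0.7 3.8 3.3
  endloop
 endfacet
 facet normal -0.264 -0.103 0.959
  outer loop
   vertex 3.6 1.4 4.8
   vertex 3.3 3.1 4.9
   vertex 0.5 1.9 4.0
  endloop
 endfacet
 facet normal 0.855 0.121 0.504
  outer loop
   vertex 3.6 1.4 4.8
   vertex 3.8 2.9 4.1
   vertex 3.3 3.1 4.9
  endloop
 endfacet
 facet normal -0.171 -0.325 -0.930
  outer loop
   vertex 1.7 2.7 3.5
   vertex 0.5 1.9 4.0
   vertex 0.7 3.8 3.3
  endloop
 endfacet
 facet normal 0.268 0.069 -0.961
  outer loop
   vertex 1.7 2.7 3.5
   vertex 0.7 3.8 3.3
   vertex 3.8 2.9 4.1
  endloop
 endfacet
 facet normal 0.098 -0.629 -0.771
  outer loop
   vertex 1.7 2.7 3.5
   vertex 3.6 1.4 4.8
   vertex 0.5 1.9 4.0
  endloop
 endfacet
 facet normal 0.285 -0.436 -0.853
  outer loop
   vertex 1.7 2.7 3.5
   vertex 3.8 2.9 4.1
   vertex 3.6 1.4 4.8
  endloop
 endfacet
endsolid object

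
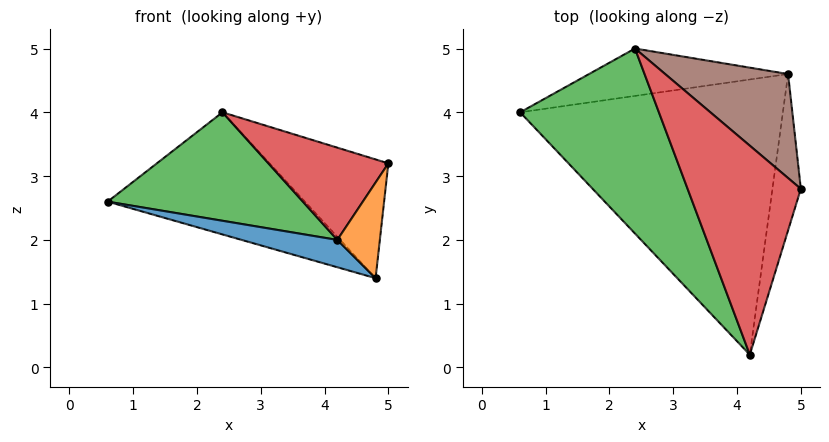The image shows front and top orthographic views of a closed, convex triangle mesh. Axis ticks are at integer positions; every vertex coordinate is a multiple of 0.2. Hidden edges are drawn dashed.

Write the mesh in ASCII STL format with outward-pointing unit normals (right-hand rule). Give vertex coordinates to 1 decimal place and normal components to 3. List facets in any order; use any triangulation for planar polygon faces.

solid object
 facet normal -0.261 -0.095 -0.961
  outer loop
   vertex 4.8 4.6 1.4
   vertex 4.2 0.2 2.0
   vertex 0.6 4.0 2.6
  endloop
 endfacet
 facet normal 0.948 -0.166 -0.272
  outer loop
   vertex 4.8 4.6 1.4
   vertex 5.0 2.8 3.2
   vertex 4.2 0.2 2.0
  endloop
 endfacet
 facet normal -0.363 -0.471 0.804
  outer loop
   vertex 2.4 5.0 4.0
   vertex 0.6 4.0 2.6
   vertex 4.2 0.2 2.0
  endloop
 endfacet
 facet normal -0.060 -0.403 0.913
  outer loop
   vertex 2.4 5.0 4.0
   vertex 4.2 0.2 2.0
   vertex 5.0 2.8 3.2
  endloop
 endfacet
 facet normal -0.230 0.907 -0.352
  outer loop
   vertex 2.4 5.0 4.0
   vertex 4.8 4.6 1.4
   vertex 0.6 4.0 2.6
  endloop
 endfacet
 facet normal 0.643 0.576 0.505
  outer loop
   vertex 2.4 5.0 4.0
   vertex 5.0 2.8 3.2
   vertex 4.8 4.6 1.4
  endloop
 endfacet
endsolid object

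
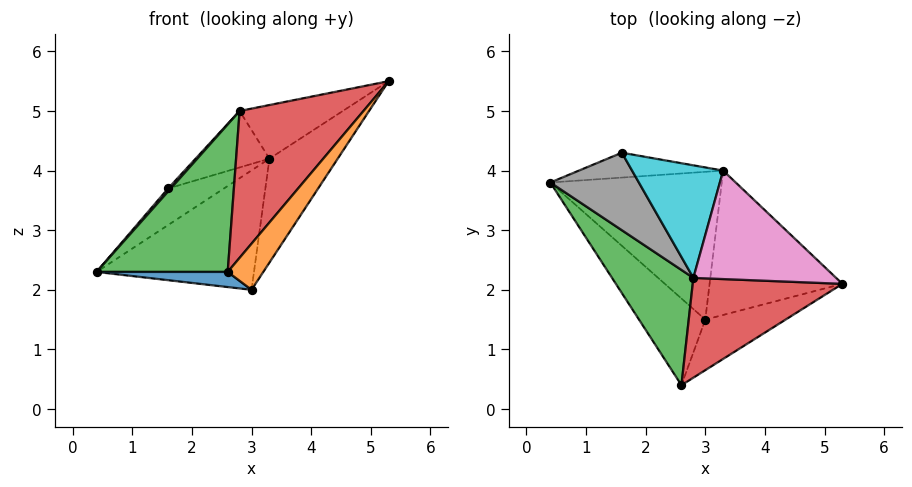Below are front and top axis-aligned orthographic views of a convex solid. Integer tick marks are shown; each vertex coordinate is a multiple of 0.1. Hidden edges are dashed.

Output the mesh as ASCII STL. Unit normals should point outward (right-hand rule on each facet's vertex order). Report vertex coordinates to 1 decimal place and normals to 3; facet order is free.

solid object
 facet normal -0.257 -0.166 -0.952
  outer loop
   vertex 3.0 1.5 2.0
   vertex 2.6 0.4 2.3
   vertex 0.4 3.8 2.3
  endloop
 endfacet
 facet normal 0.793 -0.411 -0.450
  outer loop
   vertex 3.0 1.5 2.0
   vertex 5.3 2.1 5.5
   vertex 2.6 0.4 2.3
  endloop
 endfacet
 facet normal -0.773 -0.500 0.391
  outer loop
   vertex 2.8 2.2 5.0
   vertex 0.4 3.8 2.3
   vertex 2.6 0.4 2.3
  endloop
 endfacet
 facet normal -0.144 -0.818 0.556
  outer loop
   vertex 2.8 2.2 5.0
   vertex 2.6 0.4 2.3
   vertex 5.3 2.1 5.5
  endloop
 endfacet
 facet normal 0.423 0.570 -0.705
  outer loop
   vertex 3.3 4.0 4.2
   vertex 3.0 1.5 2.0
   vertex 0.4 3.8 2.3
  endloop
 endfacet
 facet normal 0.735 0.396 -0.551
  outer loop
   vertex 3.3 4.0 4.2
   vertex 5.3 2.1 5.5
   vertex 3.0 1.5 2.0
  endloop
 endfacet
 facet normal -0.159 0.438 0.885
  outer loop
   vertex 3.3 4.0 4.2
   vertex 2.8 2.2 5.0
   vertex 5.3 2.1 5.5
  endloop
 endfacet
 facet normal -0.755 -0.025 0.656
  outer loop
   vertex 1.6 4.3 3.7
   vertex 0.4 3.8 2.3
   vertex 2.8 2.2 5.0
  endloop
 endfacet
 facet normal 0.297 0.790 -0.537
  outer loop
   vertex 1.6 4.3 3.7
   vertex 3.3 4.0 4.2
   vertex 0.4 3.8 2.3
  endloop
 endfacet
 facet normal -0.181 0.441 0.879
  outer loop
   vertex 1.6 4.3 3.7
   vertex 2.8 2.2 5.0
   vertex 3.3 4.0 4.2
  endloop
 endfacet
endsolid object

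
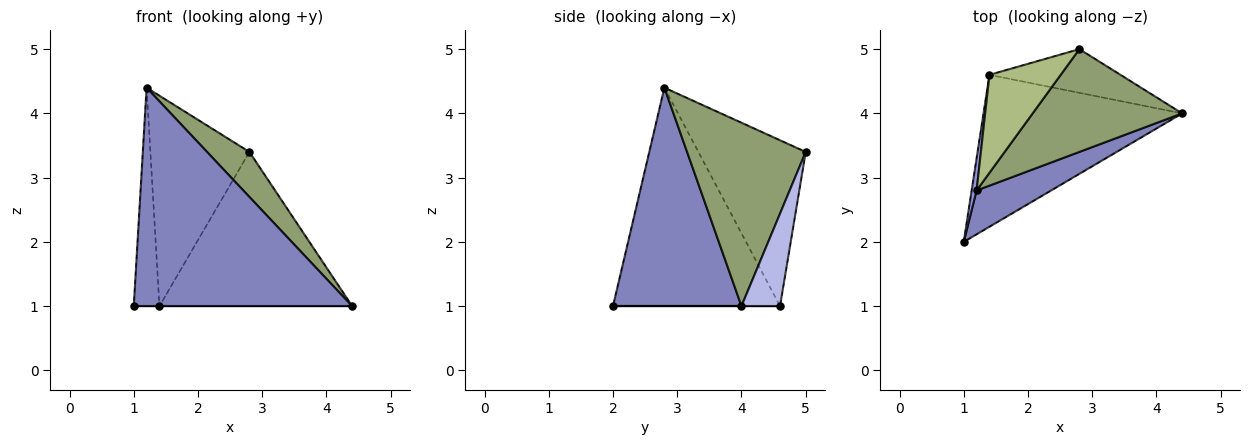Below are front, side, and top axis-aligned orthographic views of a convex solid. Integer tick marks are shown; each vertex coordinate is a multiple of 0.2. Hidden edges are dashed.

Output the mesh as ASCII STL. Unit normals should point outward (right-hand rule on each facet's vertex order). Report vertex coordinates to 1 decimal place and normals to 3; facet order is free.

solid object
 facet normal 0.000 0.000 -1.000
  outer loop
   vertex 1.4 4.6 1.0
   vertex 4.4 4.0 1.0
   vertex 1.0 2.0 1.0
  endloop
 endfacet
 facet normal 0.500 -0.849 0.170
  outer loop
   vertex 1.2 2.8 4.4
   vertex 1.0 2.0 1.0
   vertex 4.4 4.0 1.0
  endloop
 endfacet
 facet normal -0.988 0.152 0.022
  outer loop
   vertex 1.2 2.8 4.4
   vertex 1.4 4.6 1.0
   vertex 1.0 2.0 1.0
  endloop
 endfacet
 facet normal 0.189 0.945 -0.268
  outer loop
   vertex 2.8 5.0 3.4
   vertex 4.4 4.0 1.0
   vertex 1.4 4.6 1.0
  endloop
 endfacet
 facet normal 0.747 -0.266 0.609
  outer loop
   vertex 2.8 5.0 3.4
   vertex 1.2 2.8 4.4
   vertex 4.4 4.0 1.0
  endloop
 endfacet
 facet normal -0.701 0.647 0.301
  outer loop
   vertex 2.8 5.0 3.4
   vertex 1.4 4.6 1.0
   vertex 1.2 2.8 4.4
  endloop
 endfacet
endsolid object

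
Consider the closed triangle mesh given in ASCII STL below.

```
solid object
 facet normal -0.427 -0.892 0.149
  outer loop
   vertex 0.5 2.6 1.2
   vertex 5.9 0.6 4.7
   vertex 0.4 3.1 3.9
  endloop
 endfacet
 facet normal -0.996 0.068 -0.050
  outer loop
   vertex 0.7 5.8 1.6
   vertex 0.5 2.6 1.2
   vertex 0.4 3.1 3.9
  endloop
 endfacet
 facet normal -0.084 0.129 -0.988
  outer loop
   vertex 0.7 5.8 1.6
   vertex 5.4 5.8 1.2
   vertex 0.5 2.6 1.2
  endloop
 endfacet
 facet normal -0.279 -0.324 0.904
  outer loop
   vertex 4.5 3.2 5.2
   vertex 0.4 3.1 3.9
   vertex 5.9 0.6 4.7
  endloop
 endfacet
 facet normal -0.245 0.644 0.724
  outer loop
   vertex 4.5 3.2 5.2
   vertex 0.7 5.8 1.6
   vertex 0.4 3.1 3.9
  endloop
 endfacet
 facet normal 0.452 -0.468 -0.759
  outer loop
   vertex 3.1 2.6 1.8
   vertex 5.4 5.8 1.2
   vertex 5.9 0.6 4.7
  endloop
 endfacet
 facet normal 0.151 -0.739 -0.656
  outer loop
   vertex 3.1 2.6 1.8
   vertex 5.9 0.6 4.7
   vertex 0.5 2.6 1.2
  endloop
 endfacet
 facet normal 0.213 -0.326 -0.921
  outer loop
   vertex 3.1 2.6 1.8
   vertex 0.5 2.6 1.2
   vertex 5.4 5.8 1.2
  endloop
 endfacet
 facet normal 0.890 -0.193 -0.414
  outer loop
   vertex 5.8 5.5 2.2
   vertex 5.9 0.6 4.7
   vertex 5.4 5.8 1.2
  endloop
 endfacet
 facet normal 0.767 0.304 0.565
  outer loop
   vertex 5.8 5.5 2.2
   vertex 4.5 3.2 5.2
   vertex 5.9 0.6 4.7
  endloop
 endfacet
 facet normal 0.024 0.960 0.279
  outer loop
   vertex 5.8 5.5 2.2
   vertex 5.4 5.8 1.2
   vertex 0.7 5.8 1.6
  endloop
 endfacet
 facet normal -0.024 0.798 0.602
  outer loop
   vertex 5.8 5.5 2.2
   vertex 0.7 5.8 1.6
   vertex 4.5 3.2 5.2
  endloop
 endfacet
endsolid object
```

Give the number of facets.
12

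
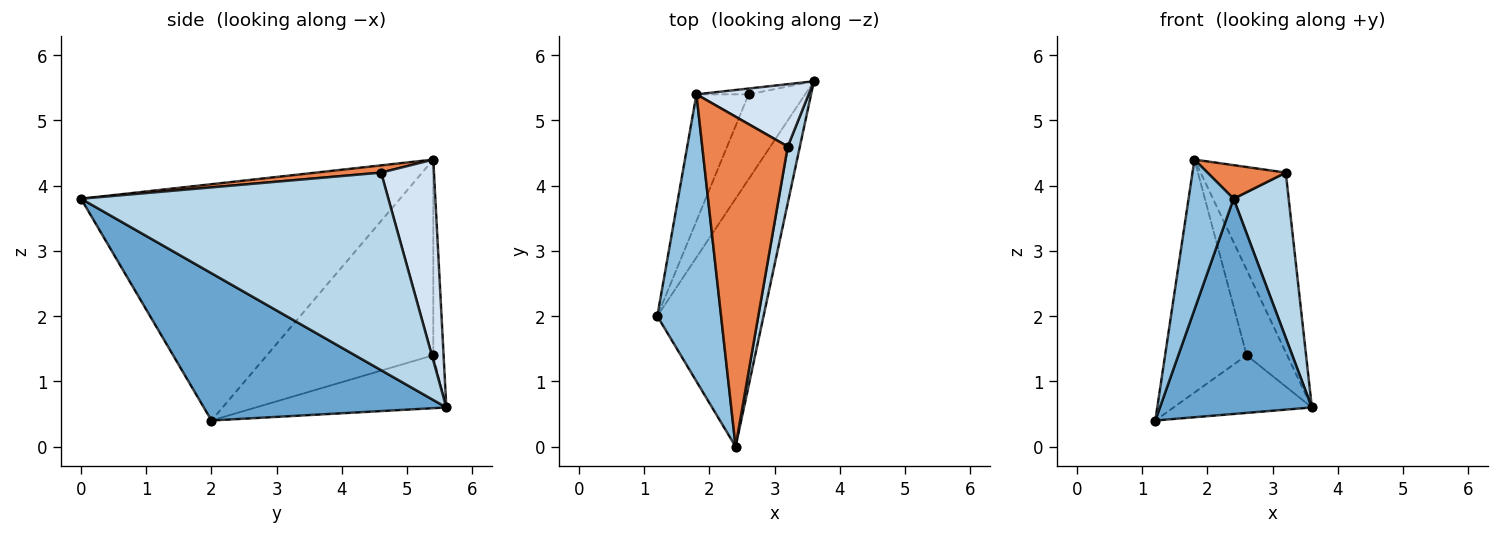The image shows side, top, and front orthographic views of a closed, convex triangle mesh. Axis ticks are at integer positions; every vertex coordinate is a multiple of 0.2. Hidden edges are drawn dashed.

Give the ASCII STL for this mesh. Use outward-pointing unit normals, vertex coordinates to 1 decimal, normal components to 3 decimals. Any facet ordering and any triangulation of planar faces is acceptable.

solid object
 facet normal 0.723 -0.453 -0.522
  outer loop
   vertex 2.4 0.0 3.8
   vertex 1.2 2.0 0.4
   vertex 3.6 5.6 0.6
  endloop
 endfacet
 facet normal -0.957 -0.135 0.258
  outer loop
   vertex 1.8 5.4 4.4
   vertex 1.2 2.0 0.4
   vertex 2.4 0.0 3.8
  endloop
 endfacet
 facet normal 0.983 -0.176 0.060
  outer loop
   vertex 3.2 4.6 4.2
   vertex 2.4 0.0 3.8
   vertex 3.6 5.6 0.6
  endloop
 endfacet
 facet normal 0.506 0.815 0.283
  outer loop
   vertex 3.2 4.6 4.2
   vertex 3.6 5.6 0.6
   vertex 1.8 5.4 4.4
  endloop
 endfacet
 facet normal 0.084 -0.101 0.991
  outer loop
   vertex 3.2 4.6 4.2
   vertex 1.8 5.4 4.4
   vertex 2.4 0.0 3.8
  endloop
 endfacet
 facet normal -0.612 0.444 -0.654
  outer loop
   vertex 2.6 5.4 1.4
   vertex 3.6 5.6 0.6
   vertex 1.2 2.0 0.4
  endloop
 endfacet
 facet normal -0.873 0.428 -0.233
  outer loop
   vertex 2.6 5.4 1.4
   vertex 1.2 2.0 0.4
   vertex 1.8 5.4 4.4
  endloop
 endfacet
 facet normal -0.246 0.967 -0.066
  outer loop
   vertex 2.6 5.4 1.4
   vertex 1.8 5.4 4.4
   vertex 3.6 5.6 0.6
  endloop
 endfacet
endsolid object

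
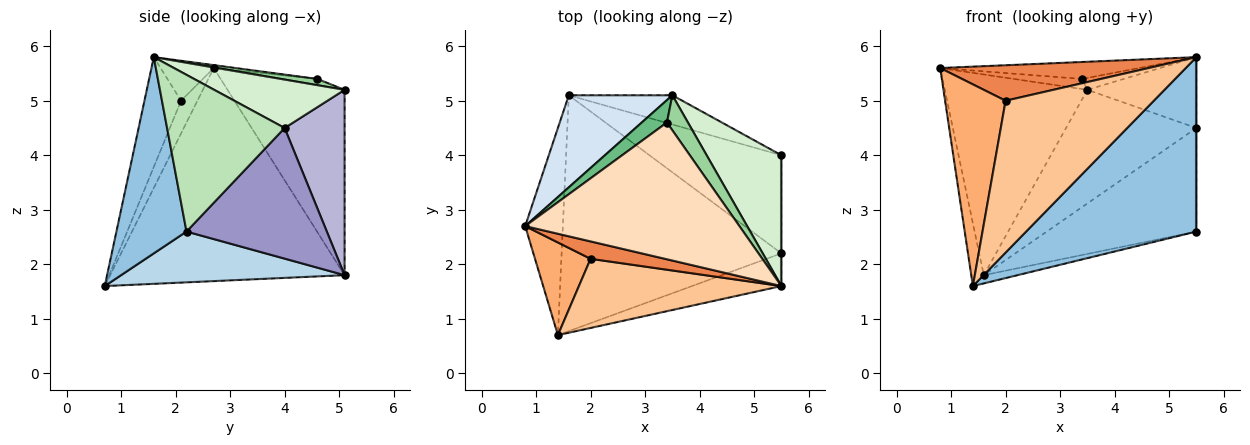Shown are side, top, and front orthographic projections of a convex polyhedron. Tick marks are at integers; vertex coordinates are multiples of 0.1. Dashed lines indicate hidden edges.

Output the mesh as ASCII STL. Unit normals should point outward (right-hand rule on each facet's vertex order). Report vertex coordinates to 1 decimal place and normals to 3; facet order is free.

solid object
 facet normal -0.983 0.053 -0.174
  outer loop
   vertex 1.4 0.7 1.6
   vertex 0.8 2.7 5.6
   vertex 1.6 5.1 1.8
  endloop
 endfacet
 facet normal 0.375 -0.911 -0.171
  outer loop
   vertex 5.5 2.2 2.6
   vertex 5.5 1.6 5.8
   vertex 1.4 0.7 1.6
  endloop
 endfacet
 facet normal 0.225 0.034 -0.974
  outer loop
   vertex 5.5 2.2 2.6
   vertex 1.4 0.7 1.6
   vertex 1.6 5.1 1.8
  endloop
 endfacet
 facet normal -0.598 0.728 0.334
  outer loop
   vertex 3.5 5.1 5.2
   vertex 1.6 5.1 1.8
   vertex 0.8 2.7 5.6
  endloop
 endfacet
 facet normal -0.223 -0.875 0.429
  outer loop
   vertex 2.0 2.1 5.0
   vertex 5.5 1.6 5.8
   vertex 0.8 2.7 5.6
  endloop
 endfacet
 facet normal -0.239 -0.882 0.405
  outer loop
   vertex 2.0 2.1 5.0
   vertex 0.8 2.7 5.6
   vertex 1.4 0.7 1.6
  endloop
 endfacet
 facet normal -0.219 -0.888 0.404
  outer loop
   vertex 2.0 2.1 5.0
   vertex 1.4 0.7 1.6
   vertex 5.5 1.6 5.8
  endloop
 endfacet
 facet normal -0.013 0.123 0.992
  outer loop
   vertex 3.4 4.6 5.4
   vertex 0.8 2.7 5.6
   vertex 5.5 1.6 5.8
  endloop
 endfacet
 facet normal -0.224 0.400 0.889
  outer loop
   vertex 3.4 4.6 5.4
   vertex 3.5 5.1 5.2
   vertex 0.8 2.7 5.6
  endloop
 endfacet
 facet normal 0.270 0.311 0.911
  outer loop
   vertex 3.4 4.6 5.4
   vertex 5.5 1.6 5.8
   vertex 3.5 5.1 5.2
  endloop
 endfacet
 facet normal 1.000 0.000 0.000
  outer loop
   vertex 5.5 4.0 4.5
   vertex 5.5 1.6 5.8
   vertex 5.5 2.2 2.6
  endloop
 endfacet
 facet normal 0.495 0.414 0.764
  outer loop
   vertex 5.5 4.0 4.5
   vertex 3.5 5.1 5.2
   vertex 5.5 1.6 5.8
  endloop
 endfacet
 facet normal 0.563 0.600 -0.568
  outer loop
   vertex 5.5 4.0 4.5
   vertex 5.5 2.2 2.6
   vertex 1.6 5.1 1.8
  endloop
 endfacet
 facet normal 0.407 0.885 -0.227
  outer loop
   vertex 5.5 4.0 4.5
   vertex 1.6 5.1 1.8
   vertex 3.5 5.1 5.2
  endloop
 endfacet
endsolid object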